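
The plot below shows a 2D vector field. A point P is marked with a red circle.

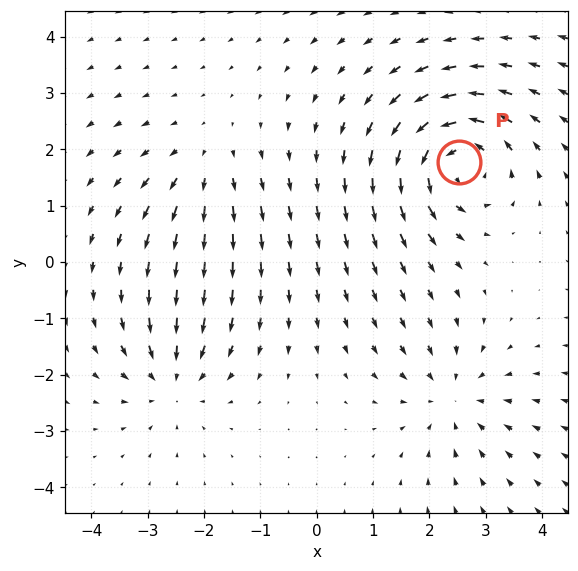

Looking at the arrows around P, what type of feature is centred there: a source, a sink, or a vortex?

At P (2.5, 1.8) the arrows circulate counterclockwise. Divergence ≈0, curl about +6 — near-zero divergence with nonzero curl is a vortex.

vortex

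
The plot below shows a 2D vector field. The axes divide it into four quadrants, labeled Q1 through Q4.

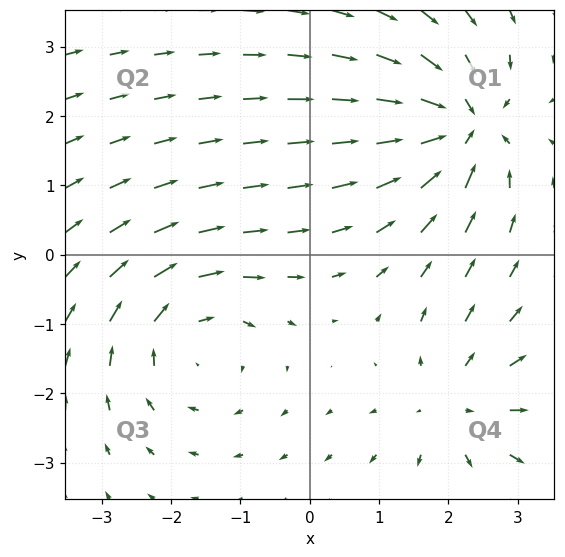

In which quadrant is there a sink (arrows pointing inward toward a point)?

The sink sits at approximately (2.2, 1.9), which lies in quadrant Q1. The divergence there is about -6, negative as expected for a sink.

Q1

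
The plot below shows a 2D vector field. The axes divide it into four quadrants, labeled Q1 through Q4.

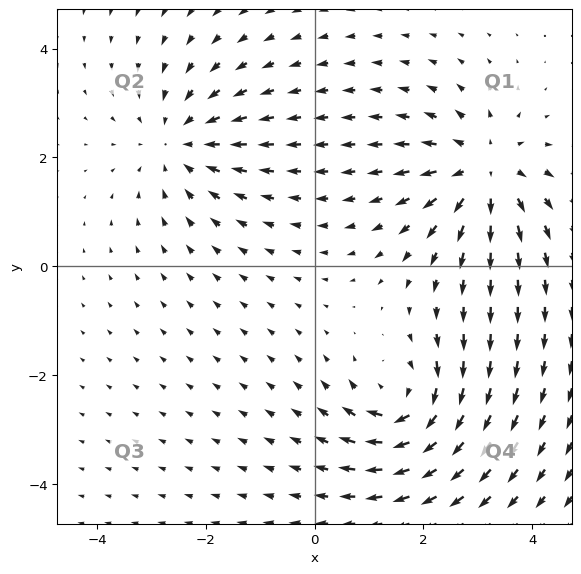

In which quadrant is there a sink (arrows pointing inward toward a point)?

The sink sits at approximately (-2.5, 2.3), which lies in quadrant Q2. The divergence there is about -3, negative as expected for a sink.

Q2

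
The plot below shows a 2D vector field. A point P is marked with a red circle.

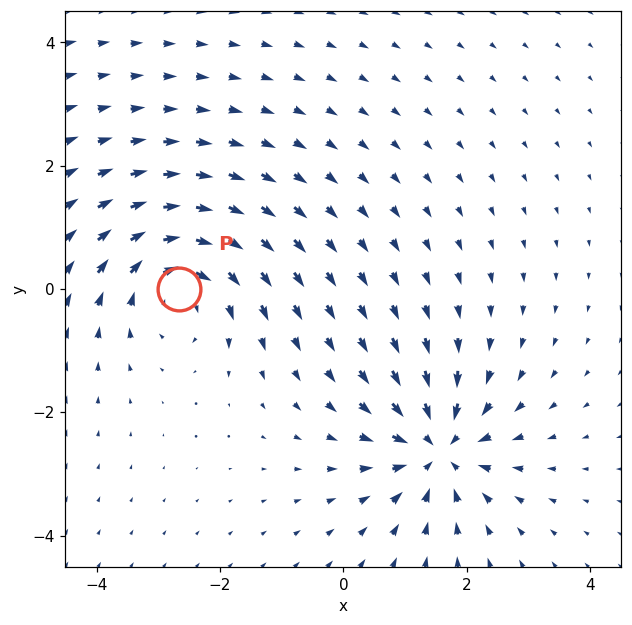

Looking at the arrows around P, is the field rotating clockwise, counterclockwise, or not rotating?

clockwise

Near P at (-2.7, 0.0) the arrows circulate clockwise. The curl (z-component) there is about -3; negative curl means clockwise rotation.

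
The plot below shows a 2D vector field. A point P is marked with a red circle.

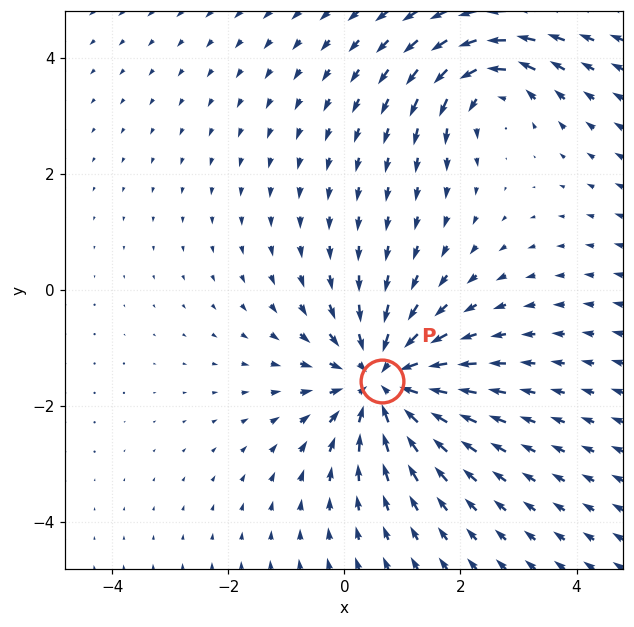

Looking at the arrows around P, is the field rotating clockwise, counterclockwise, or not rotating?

Near P at (0.7, -1.6) the arrows show no circulation. The curl there is ≈0.

not rotating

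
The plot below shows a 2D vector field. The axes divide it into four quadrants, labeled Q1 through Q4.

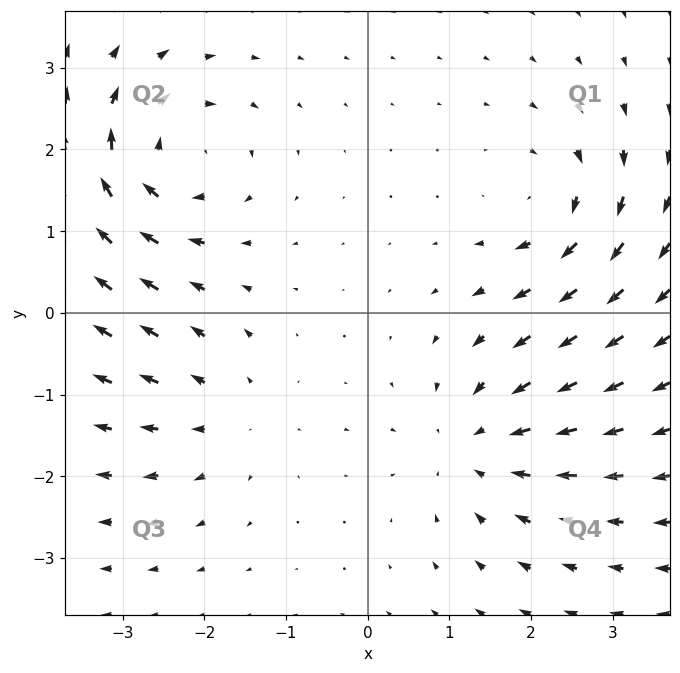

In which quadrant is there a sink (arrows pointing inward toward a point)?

The sink sits at approximately (1.4, -1.6), which lies in quadrant Q4. The divergence there is about -4, negative as expected for a sink.

Q4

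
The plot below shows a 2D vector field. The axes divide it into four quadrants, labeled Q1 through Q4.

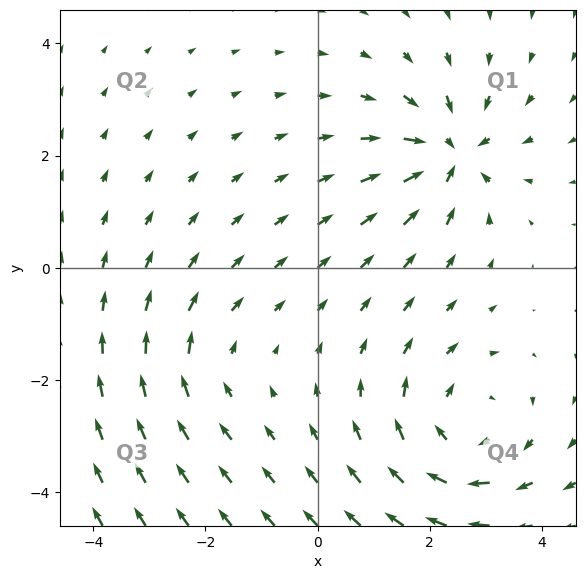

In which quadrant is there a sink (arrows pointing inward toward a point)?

The sink sits at approximately (2.4, 2.0), which lies in quadrant Q1. The divergence there is about -5, negative as expected for a sink.

Q1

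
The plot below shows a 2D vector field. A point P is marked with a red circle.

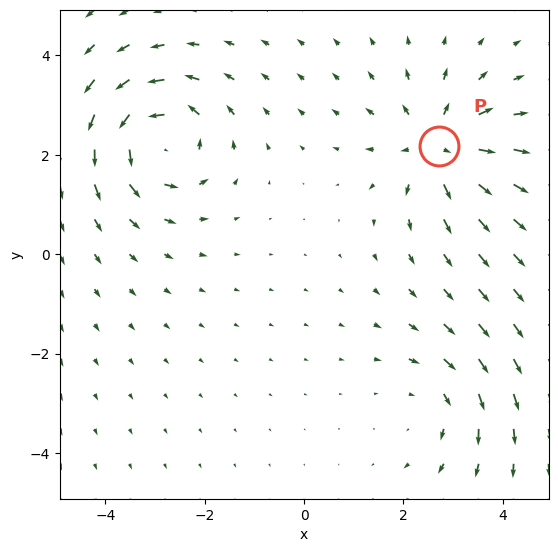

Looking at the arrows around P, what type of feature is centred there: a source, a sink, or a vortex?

At P (2.7, 2.2) the arrows spread outward. Divergence about +5, curl ≈0 — positive divergence with near-zero curl is a source.

source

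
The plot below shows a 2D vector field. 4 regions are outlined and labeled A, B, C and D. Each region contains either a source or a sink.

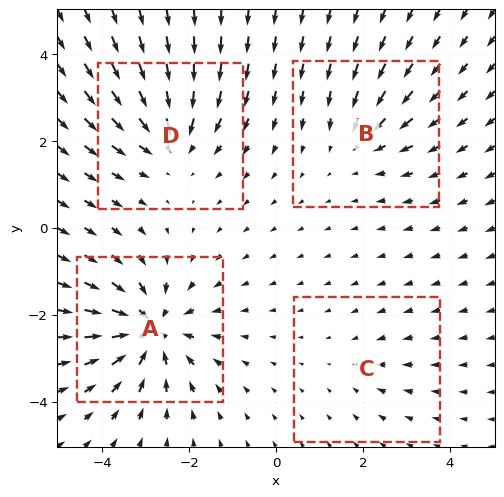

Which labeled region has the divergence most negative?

Divergence at each region's feature centre — A: about -7, B: about -3, C: about -2, D: about -5. Region A is most negative.

A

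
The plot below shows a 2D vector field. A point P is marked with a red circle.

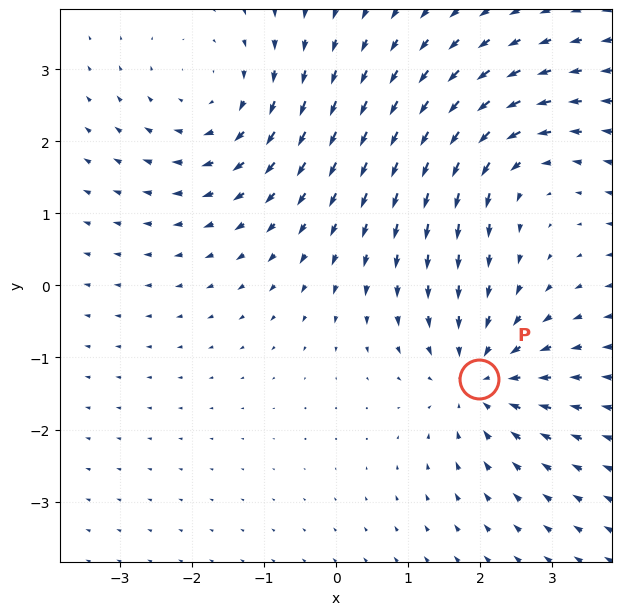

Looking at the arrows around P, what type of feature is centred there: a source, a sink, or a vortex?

sink

At P (2.0, -1.3) the arrows converge inward. Divergence about -4, curl ≈0 — negative divergence with near-zero curl is a sink.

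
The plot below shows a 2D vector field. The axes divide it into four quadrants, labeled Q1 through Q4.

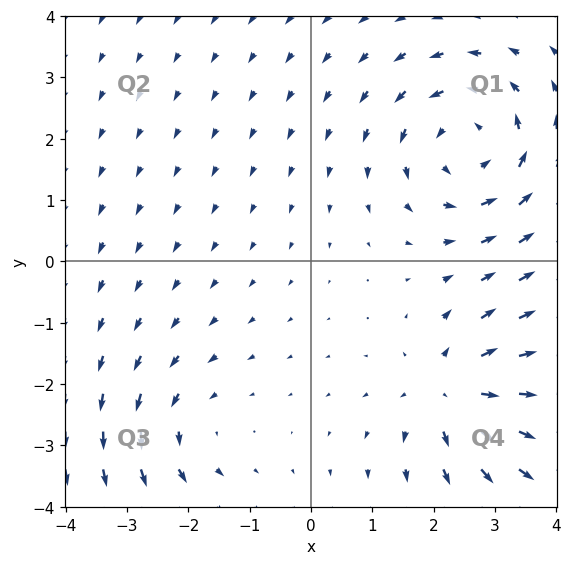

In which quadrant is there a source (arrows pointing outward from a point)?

The source sits at approximately (2.3, -2.1), which lies in quadrant Q4. The divergence there is about +4, positive as expected for a source.

Q4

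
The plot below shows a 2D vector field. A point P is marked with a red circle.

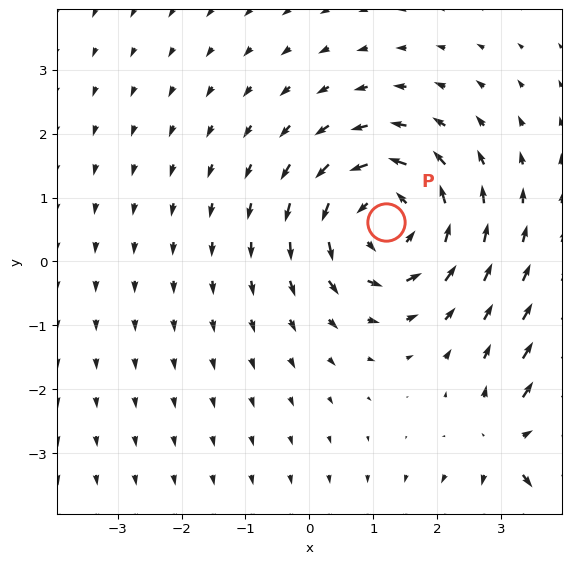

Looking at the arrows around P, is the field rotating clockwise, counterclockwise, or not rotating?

Near P at (1.2, 0.6) the arrows circulate counterclockwise. The curl (z-component) there is about +5; positive curl means counterclockwise rotation.

counterclockwise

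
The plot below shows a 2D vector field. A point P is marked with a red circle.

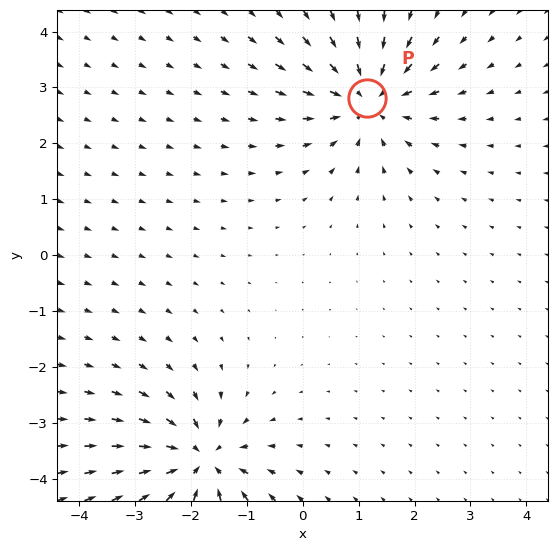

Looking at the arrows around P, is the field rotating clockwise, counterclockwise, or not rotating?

not rotating

Near P at (1.2, 2.8) the arrows show no circulation. The curl there is ≈0.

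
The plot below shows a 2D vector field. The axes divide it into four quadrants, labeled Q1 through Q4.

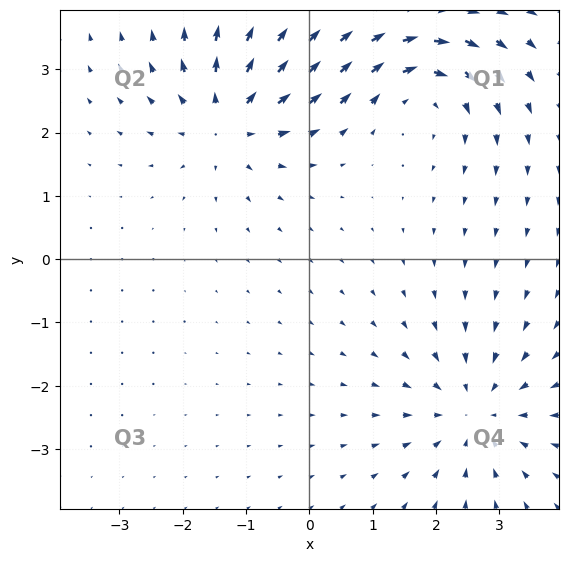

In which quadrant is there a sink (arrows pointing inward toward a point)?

Q4

The sink sits at approximately (2.6, -2.4), which lies in quadrant Q4. The divergence there is about -3, negative as expected for a sink.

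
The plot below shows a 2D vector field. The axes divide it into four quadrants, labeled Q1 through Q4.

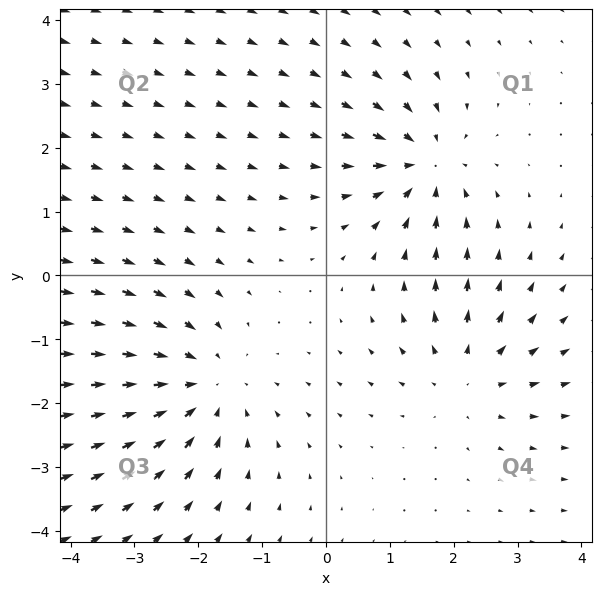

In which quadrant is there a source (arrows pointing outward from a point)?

Q4

The source sits at approximately (2.2, -1.6), which lies in quadrant Q4. The divergence there is about +3, positive as expected for a source.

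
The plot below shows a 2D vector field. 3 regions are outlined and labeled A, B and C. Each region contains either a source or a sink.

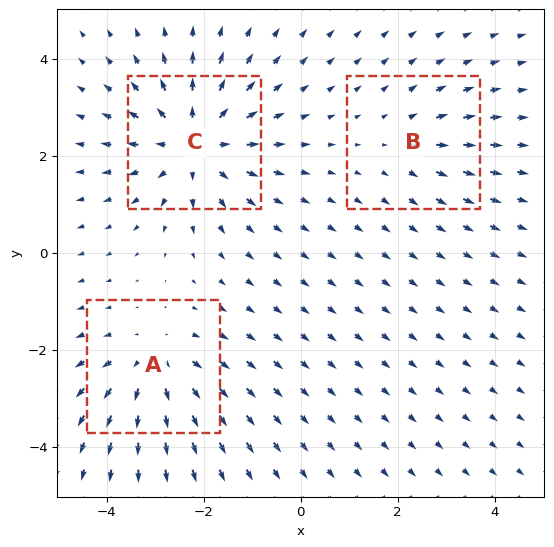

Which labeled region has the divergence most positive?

C

Divergence at each region's feature centre — A: about +3, B: about +2, C: about +4. Region C is most positive.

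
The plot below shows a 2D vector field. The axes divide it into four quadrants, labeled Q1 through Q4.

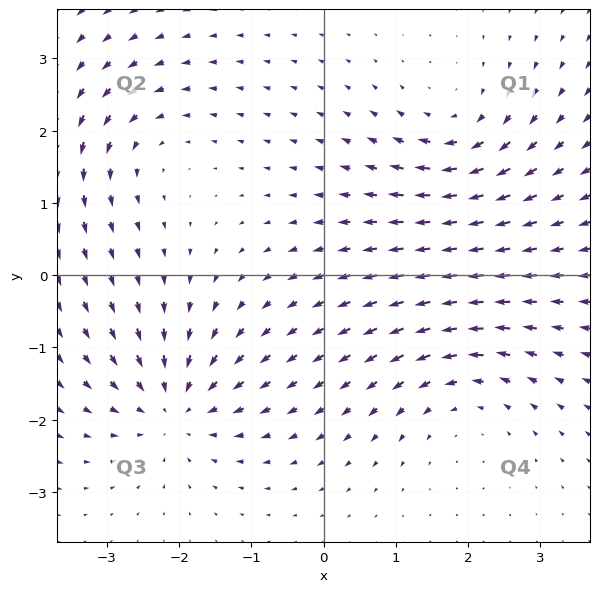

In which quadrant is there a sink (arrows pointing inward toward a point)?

The sink sits at approximately (-2.1, -1.8), which lies in quadrant Q3. The divergence there is about -6, negative as expected for a sink.

Q3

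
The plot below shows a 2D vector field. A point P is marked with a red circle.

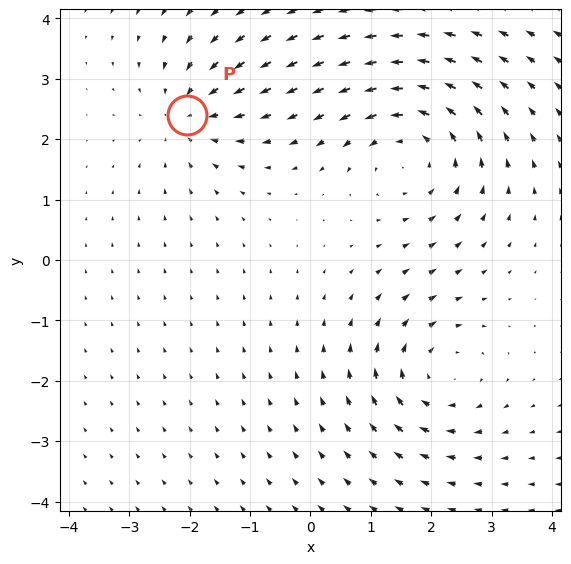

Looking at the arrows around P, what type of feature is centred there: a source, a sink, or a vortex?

sink

At P (-2.0, 2.4) the arrows converge inward. Divergence about -3, curl ≈0 — negative divergence with near-zero curl is a sink.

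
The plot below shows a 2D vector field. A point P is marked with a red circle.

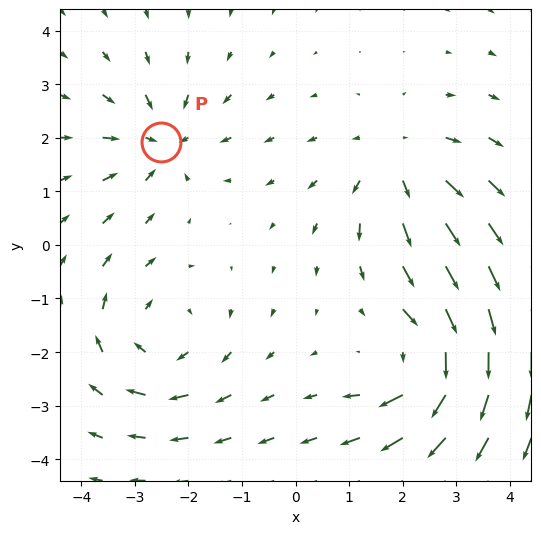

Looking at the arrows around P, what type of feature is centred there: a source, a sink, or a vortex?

At P (-2.5, 1.9) the arrows converge inward. Divergence about -5, curl ≈0 — negative divergence with near-zero curl is a sink.

sink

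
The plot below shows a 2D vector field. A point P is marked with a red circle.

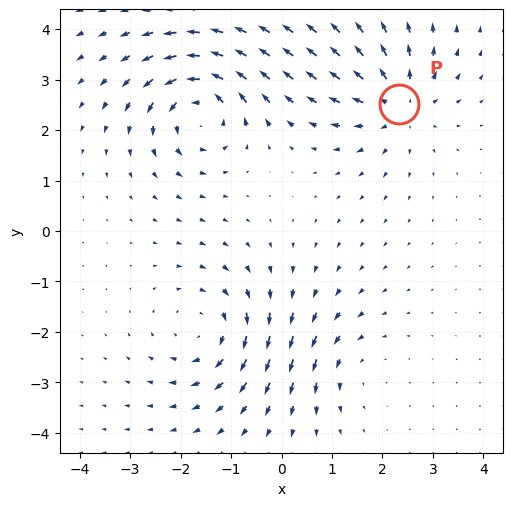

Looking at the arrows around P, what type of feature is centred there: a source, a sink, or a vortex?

At P (2.3, 2.5) the arrows spread outward. Divergence about +5, curl ≈0 — positive divergence with near-zero curl is a source.

source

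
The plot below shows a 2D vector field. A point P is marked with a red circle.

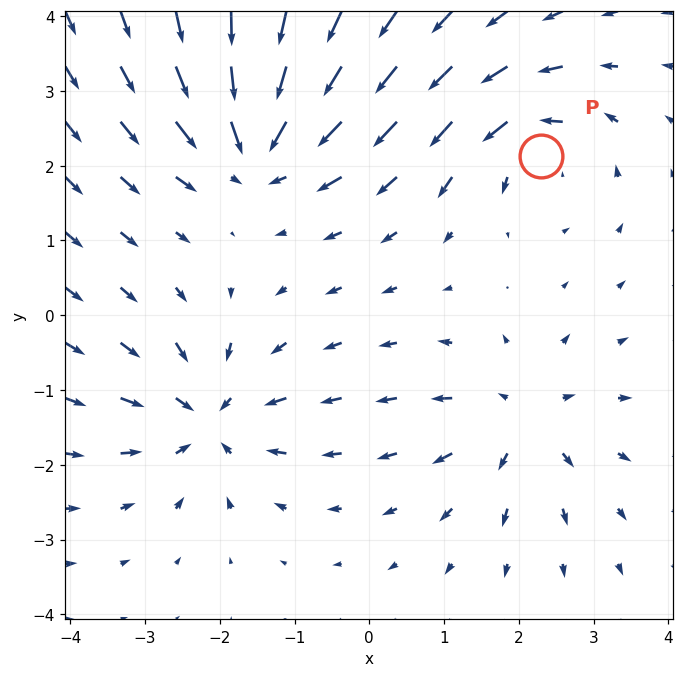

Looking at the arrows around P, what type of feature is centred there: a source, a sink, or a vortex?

vortex

At P (2.3, 2.1) the arrows circulate counterclockwise. Divergence ≈0, curl about +5 — near-zero divergence with nonzero curl is a vortex.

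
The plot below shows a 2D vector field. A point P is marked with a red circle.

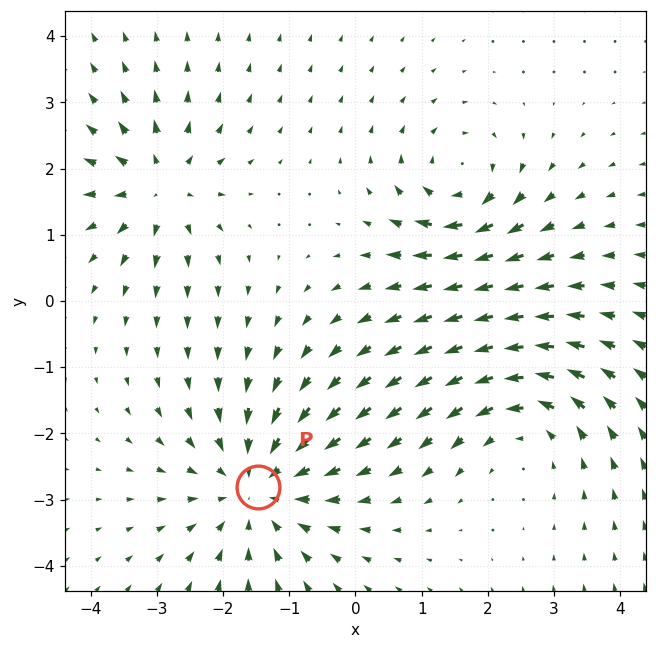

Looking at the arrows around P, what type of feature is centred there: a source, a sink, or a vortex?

sink

At P (-1.5, -2.8) the arrows converge inward. Divergence about -4, curl ≈0 — negative divergence with near-zero curl is a sink.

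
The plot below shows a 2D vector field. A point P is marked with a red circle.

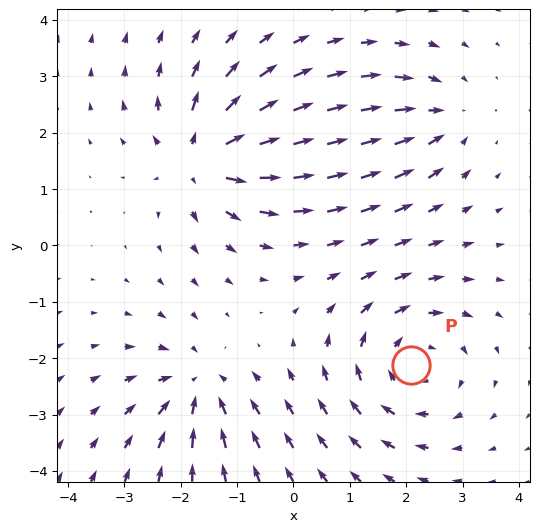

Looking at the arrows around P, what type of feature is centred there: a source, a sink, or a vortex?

vortex

At P (2.1, -2.1) the arrows circulate clockwise. Divergence ≈0, curl about -4 — near-zero divergence with nonzero curl is a vortex.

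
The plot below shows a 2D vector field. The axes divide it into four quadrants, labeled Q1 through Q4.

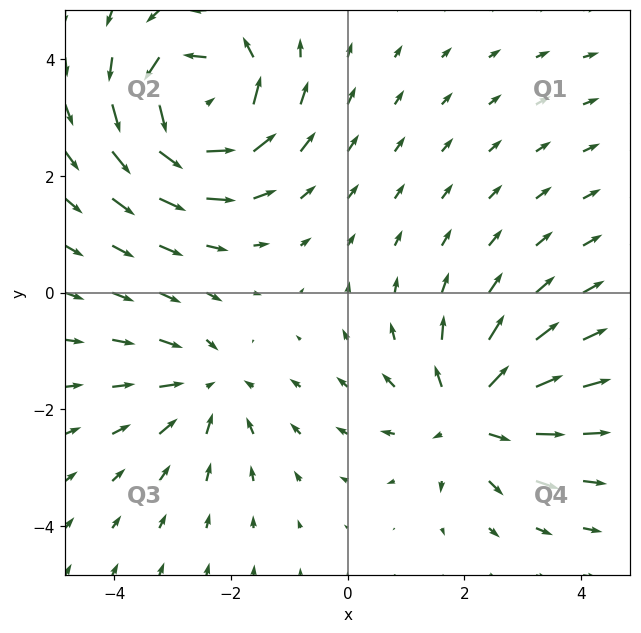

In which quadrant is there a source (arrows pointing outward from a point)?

The source sits at approximately (2.1, -2.1), which lies in quadrant Q4. The divergence there is about +4, positive as expected for a source.

Q4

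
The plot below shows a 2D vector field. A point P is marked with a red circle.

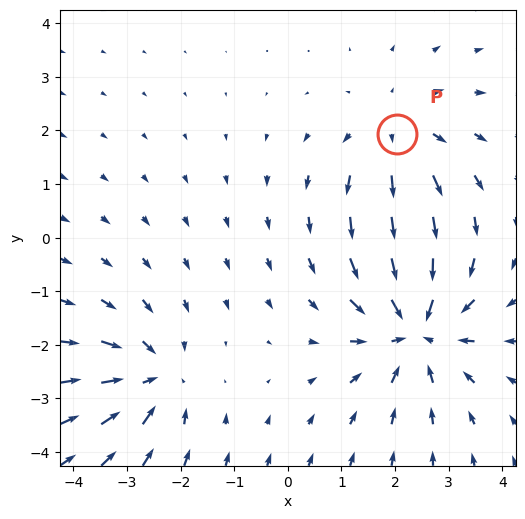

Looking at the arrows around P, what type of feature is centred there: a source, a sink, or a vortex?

At P (2.0, 1.9) the arrows spread outward. Divergence about +3, curl ≈0 — positive divergence with near-zero curl is a source.

source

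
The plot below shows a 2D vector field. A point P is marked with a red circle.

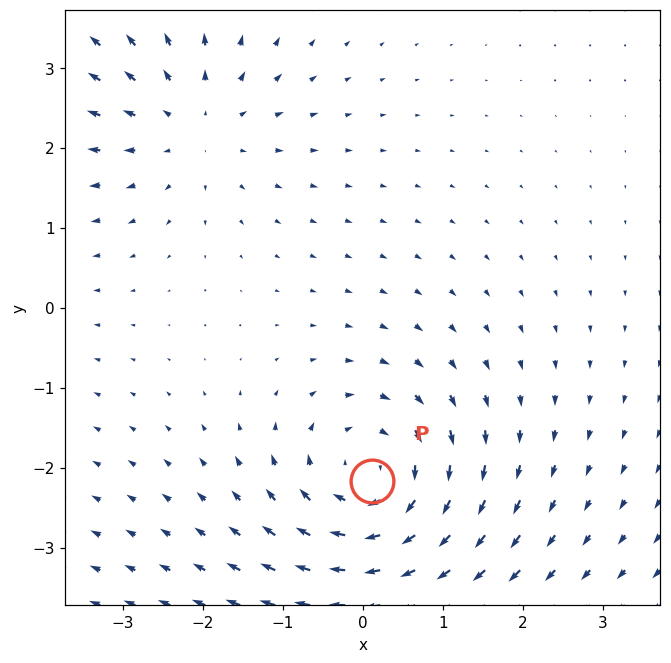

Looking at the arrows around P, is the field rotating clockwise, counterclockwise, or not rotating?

clockwise

Near P at (0.1, -2.2) the arrows circulate clockwise. The curl (z-component) there is about -5; negative curl means clockwise rotation.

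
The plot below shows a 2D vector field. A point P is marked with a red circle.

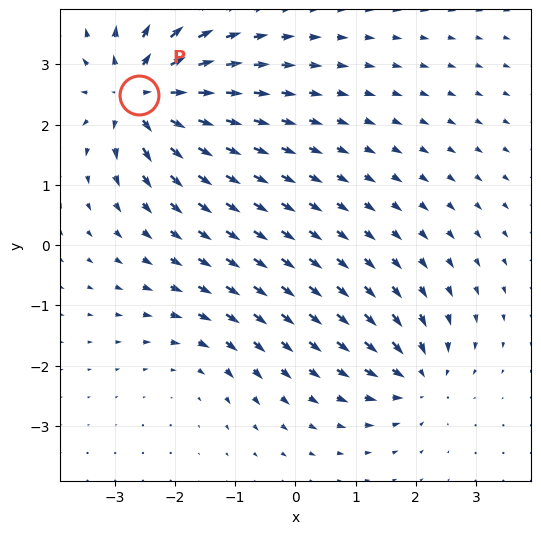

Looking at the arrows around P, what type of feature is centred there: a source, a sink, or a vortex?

At P (-2.6, 2.5) the arrows spread outward. Divergence about +7, curl ≈0 — positive divergence with near-zero curl is a source.

source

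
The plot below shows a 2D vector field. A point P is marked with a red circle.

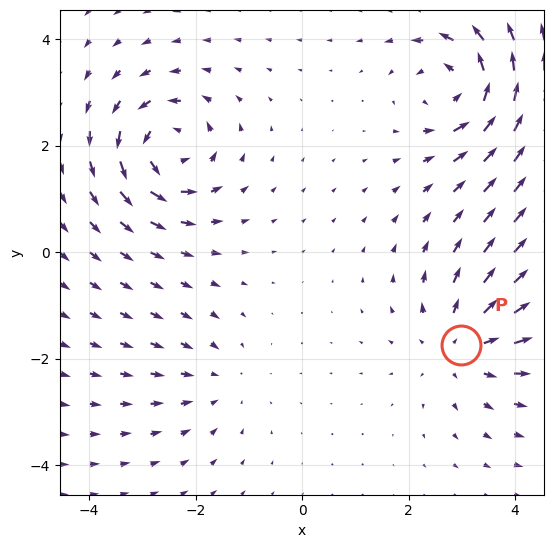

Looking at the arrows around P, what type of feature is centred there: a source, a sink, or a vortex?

At P (3.0, -1.7) the arrows spread outward. Divergence about +4, curl ≈0 — positive divergence with near-zero curl is a source.

source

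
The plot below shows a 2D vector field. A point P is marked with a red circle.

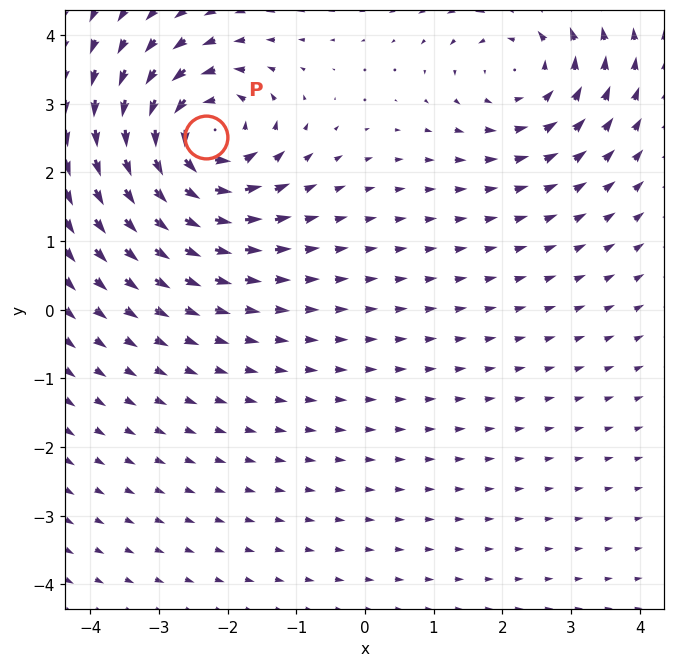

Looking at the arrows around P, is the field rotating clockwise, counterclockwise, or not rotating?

counterclockwise

Near P at (-2.3, 2.5) the arrows circulate counterclockwise. The curl (z-component) there is about +6; positive curl means counterclockwise rotation.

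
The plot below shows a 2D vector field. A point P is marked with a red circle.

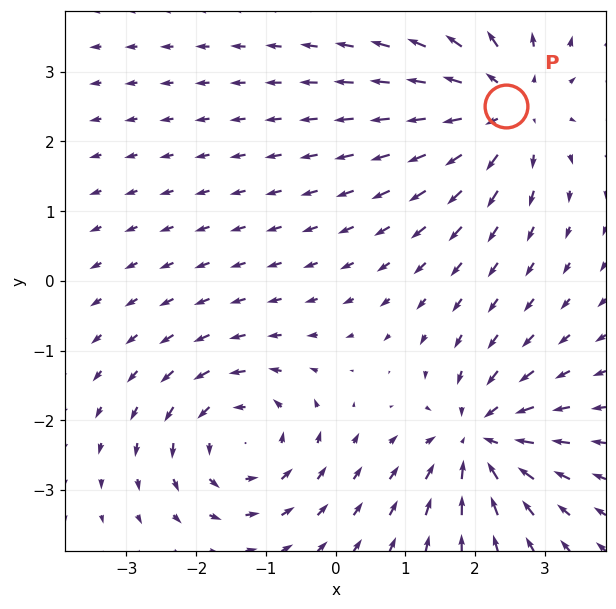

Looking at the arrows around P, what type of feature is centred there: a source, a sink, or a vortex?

At P (2.5, 2.5) the arrows spread outward. Divergence about +3, curl ≈0 — positive divergence with near-zero curl is a source.

source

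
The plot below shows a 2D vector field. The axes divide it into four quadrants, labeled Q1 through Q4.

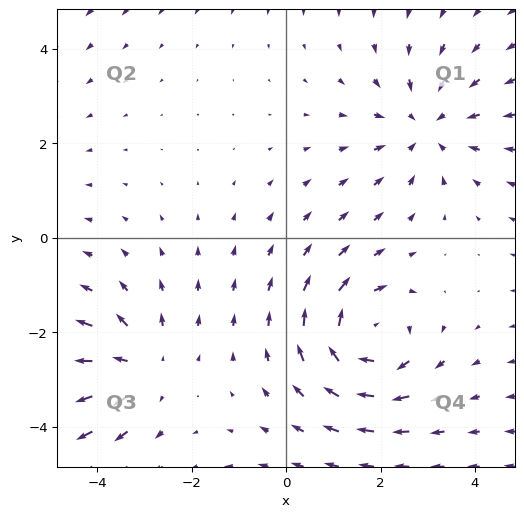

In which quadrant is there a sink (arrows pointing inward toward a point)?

Q1

The sink sits at approximately (3.0, 2.3), which lies in quadrant Q1. The divergence there is about -3, negative as expected for a sink.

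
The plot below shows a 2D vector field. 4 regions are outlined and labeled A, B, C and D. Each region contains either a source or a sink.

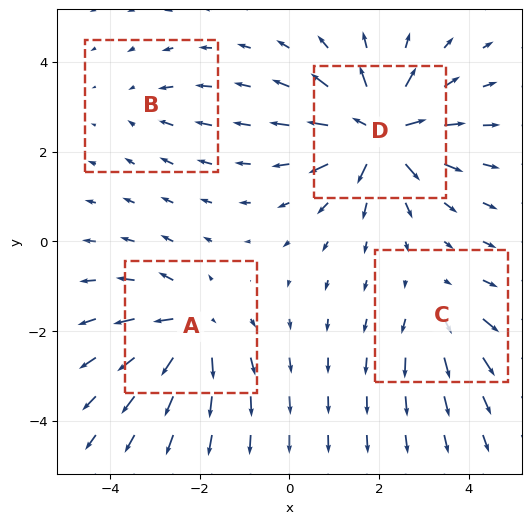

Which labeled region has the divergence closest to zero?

Divergence at each region's feature centre — A: about +6, B: about -3, C: about +4, D: about +9. Region B is closest to zero.

B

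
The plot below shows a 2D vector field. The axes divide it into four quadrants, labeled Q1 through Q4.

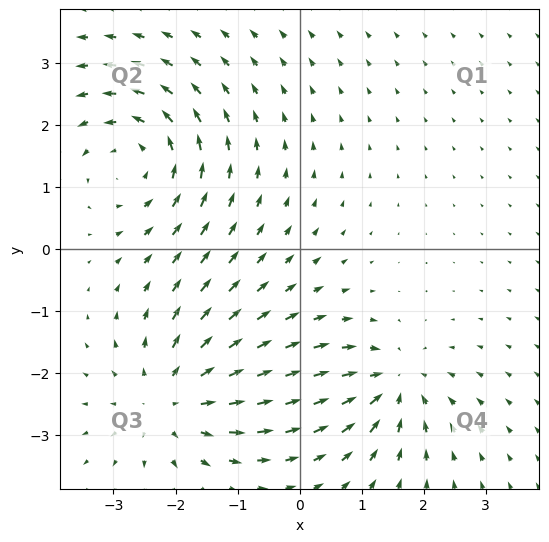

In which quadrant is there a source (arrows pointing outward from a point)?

The source sits at approximately (-2.1, -2.4), which lies in quadrant Q3. The divergence there is about +4, positive as expected for a source.

Q3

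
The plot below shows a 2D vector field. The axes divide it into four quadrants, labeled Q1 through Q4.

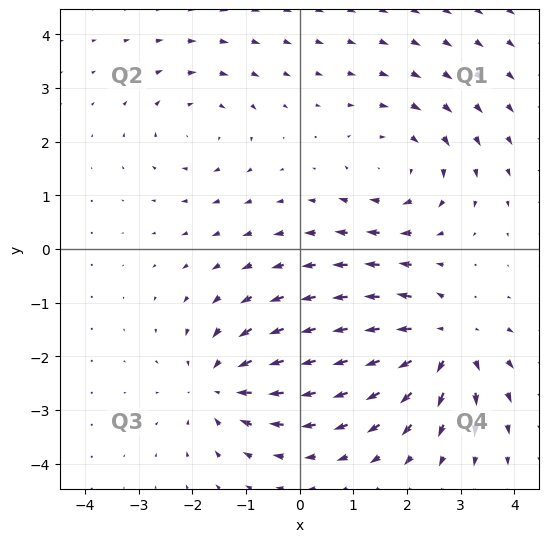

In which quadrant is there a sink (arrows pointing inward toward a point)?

Q3

The sink sits at approximately (-1.4, -2.5), which lies in quadrant Q3. The divergence there is about -4, negative as expected for a sink.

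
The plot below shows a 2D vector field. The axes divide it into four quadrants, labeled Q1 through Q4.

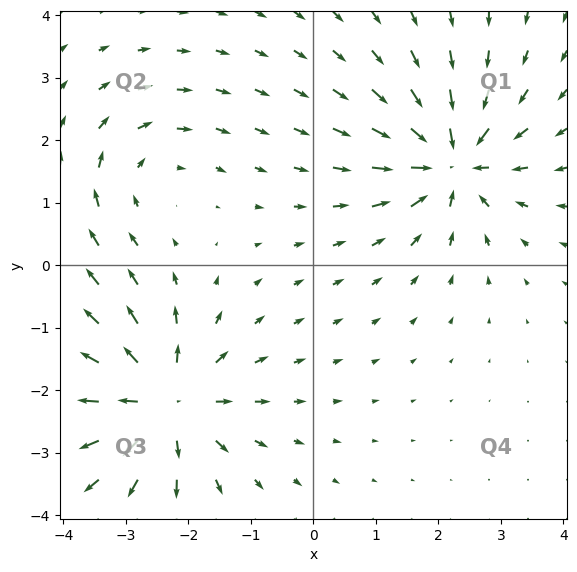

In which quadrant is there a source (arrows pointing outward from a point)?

Q3

The source sits at approximately (-2.4, -2.2), which lies in quadrant Q3. The divergence there is about +6, positive as expected for a source.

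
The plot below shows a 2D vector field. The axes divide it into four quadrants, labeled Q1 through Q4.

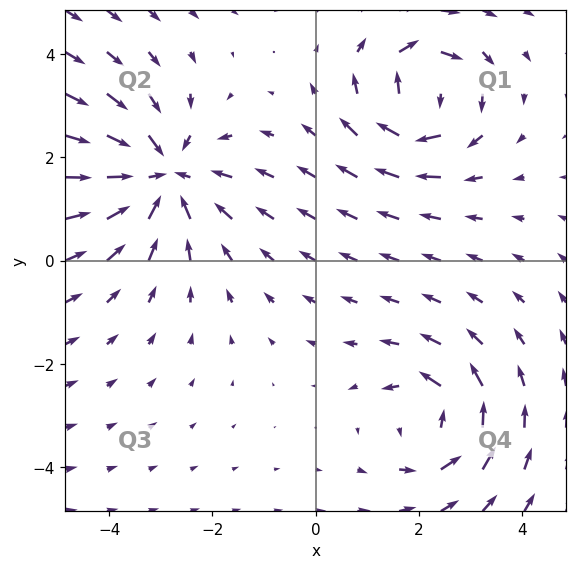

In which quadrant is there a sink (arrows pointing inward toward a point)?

Q2

The sink sits at approximately (-3.0, 1.6), which lies in quadrant Q2. The divergence there is about -4, negative as expected for a sink.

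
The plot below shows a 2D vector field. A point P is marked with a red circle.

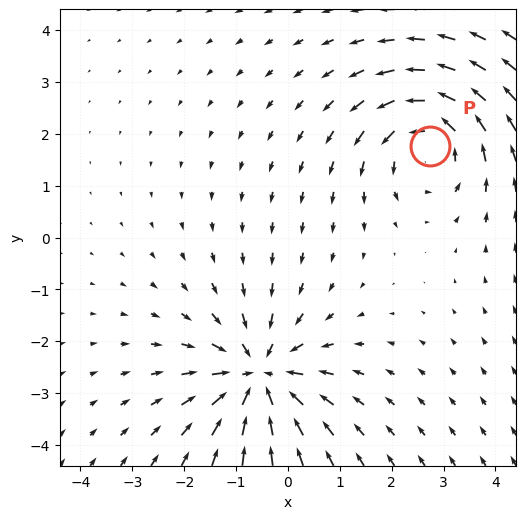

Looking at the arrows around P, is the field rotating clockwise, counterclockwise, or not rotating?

Near P at (2.7, 1.8) the arrows circulate counterclockwise. The curl (z-component) there is about +4; positive curl means counterclockwise rotation.

counterclockwise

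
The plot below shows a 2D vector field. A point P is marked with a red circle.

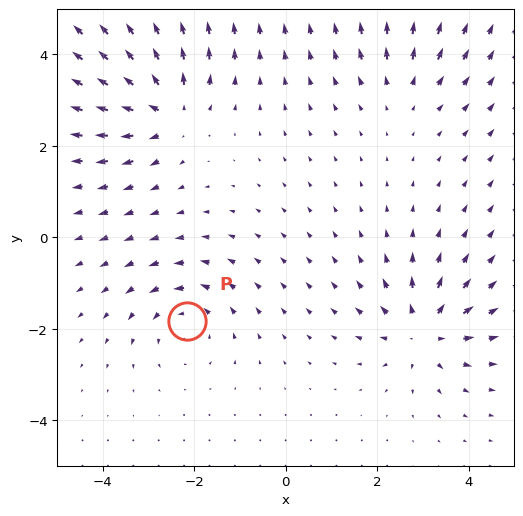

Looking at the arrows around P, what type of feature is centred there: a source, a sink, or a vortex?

At P (-2.2, -1.8) the arrows circulate counterclockwise. Divergence ≈0, curl about +4 — near-zero divergence with nonzero curl is a vortex.

vortex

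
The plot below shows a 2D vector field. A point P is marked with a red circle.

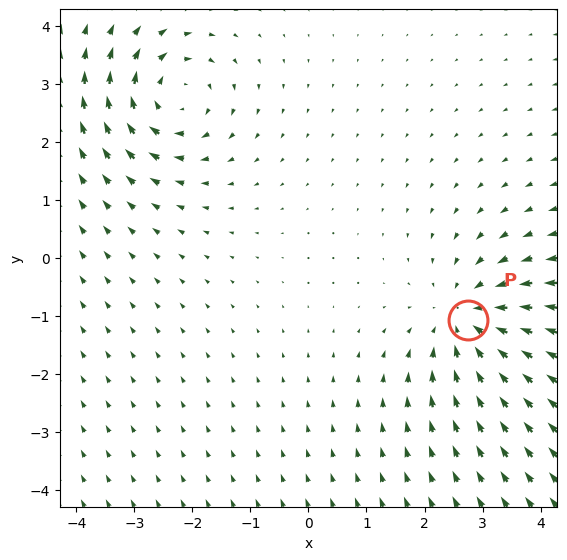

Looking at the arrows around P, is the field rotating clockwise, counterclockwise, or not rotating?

not rotating

Near P at (2.8, -1.1) the arrows show no circulation. The curl there is ≈0.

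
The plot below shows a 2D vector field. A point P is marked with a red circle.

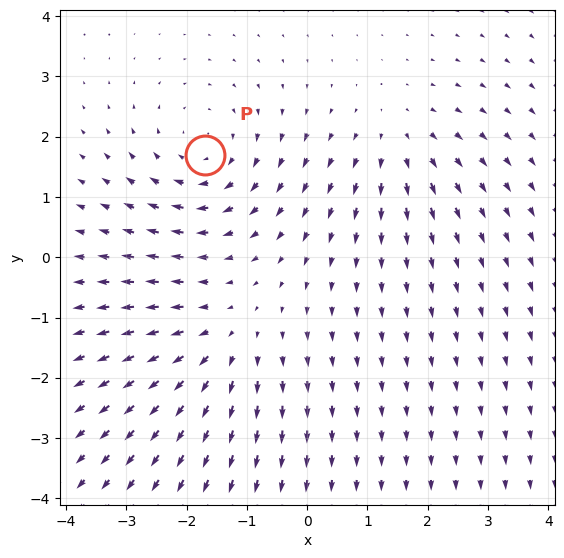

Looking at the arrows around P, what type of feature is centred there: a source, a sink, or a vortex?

vortex

At P (-1.7, 1.7) the arrows circulate clockwise. Divergence ≈0, curl about -3 — near-zero divergence with nonzero curl is a vortex.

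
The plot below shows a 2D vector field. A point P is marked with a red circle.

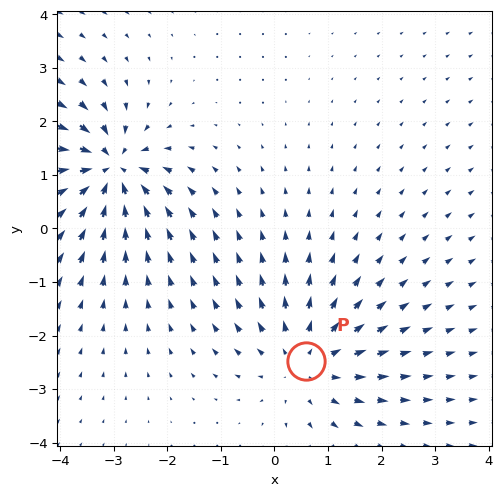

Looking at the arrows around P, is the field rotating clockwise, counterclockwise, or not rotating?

Near P at (0.6, -2.5) the arrows show no circulation. The curl there is ≈0.

not rotating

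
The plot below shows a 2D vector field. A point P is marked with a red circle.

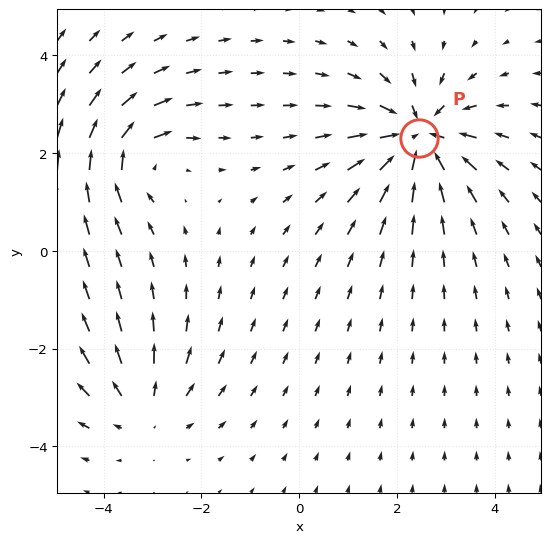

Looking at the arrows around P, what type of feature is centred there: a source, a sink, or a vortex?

At P (2.4, 2.3) the arrows converge inward. Divergence about -5, curl ≈0 — negative divergence with near-zero curl is a sink.

sink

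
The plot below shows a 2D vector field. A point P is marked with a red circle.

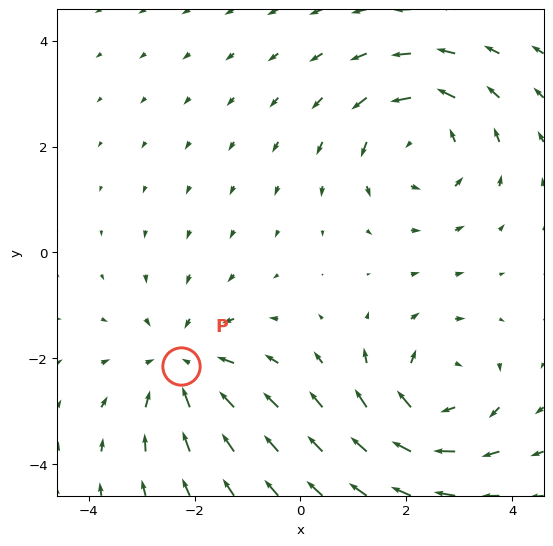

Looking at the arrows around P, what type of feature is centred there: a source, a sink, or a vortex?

sink

At P (-2.3, -2.1) the arrows converge inward. Divergence about -4, curl ≈0 — negative divergence with near-zero curl is a sink.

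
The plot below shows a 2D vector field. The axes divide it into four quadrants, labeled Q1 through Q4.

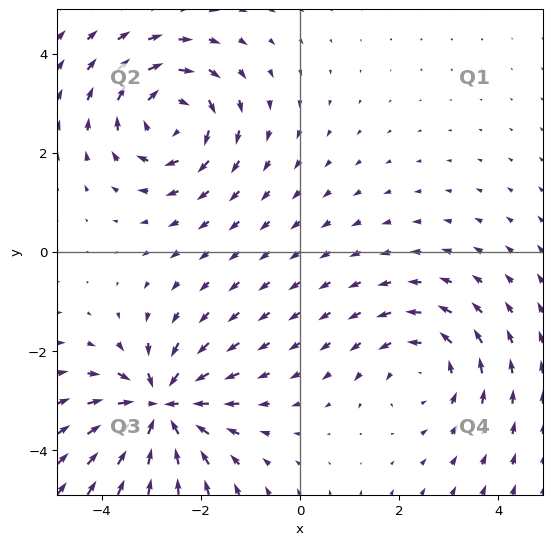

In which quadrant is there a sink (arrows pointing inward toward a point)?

The sink sits at approximately (-2.8, -3.2), which lies in quadrant Q3. The divergence there is about -6, negative as expected for a sink.

Q3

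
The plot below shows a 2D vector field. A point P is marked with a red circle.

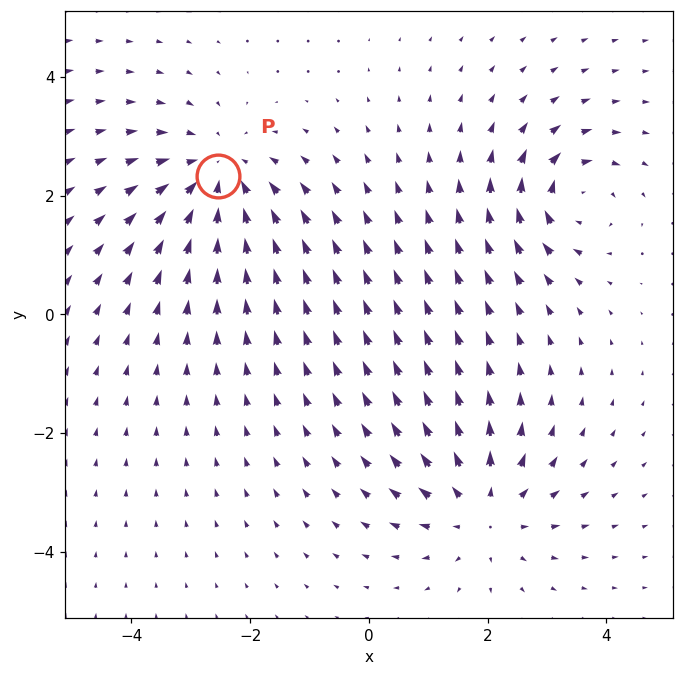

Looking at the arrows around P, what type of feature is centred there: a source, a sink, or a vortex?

At P (-2.5, 2.3) the arrows converge inward. Divergence about -4, curl ≈0 — negative divergence with near-zero curl is a sink.

sink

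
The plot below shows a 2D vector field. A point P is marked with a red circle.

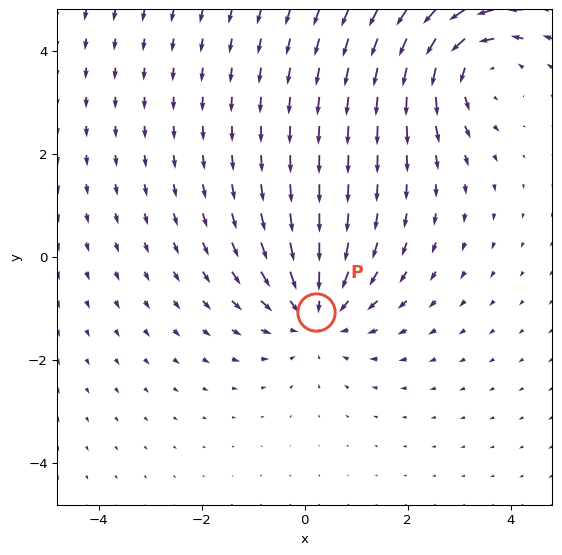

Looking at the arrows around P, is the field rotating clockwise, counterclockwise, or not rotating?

not rotating

Near P at (0.2, -1.1) the arrows show no circulation. The curl there is ≈0.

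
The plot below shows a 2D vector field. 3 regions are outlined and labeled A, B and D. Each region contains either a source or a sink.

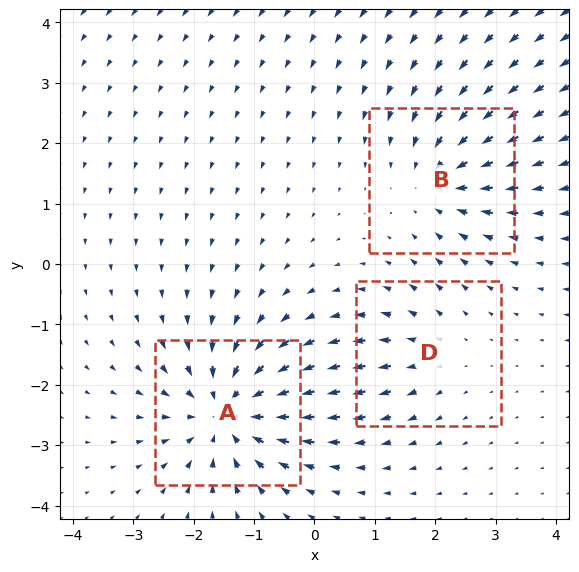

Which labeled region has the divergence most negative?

A

Divergence at each region's feature centre — A: about -5, B: about -3, D: about +2. Region A is most negative.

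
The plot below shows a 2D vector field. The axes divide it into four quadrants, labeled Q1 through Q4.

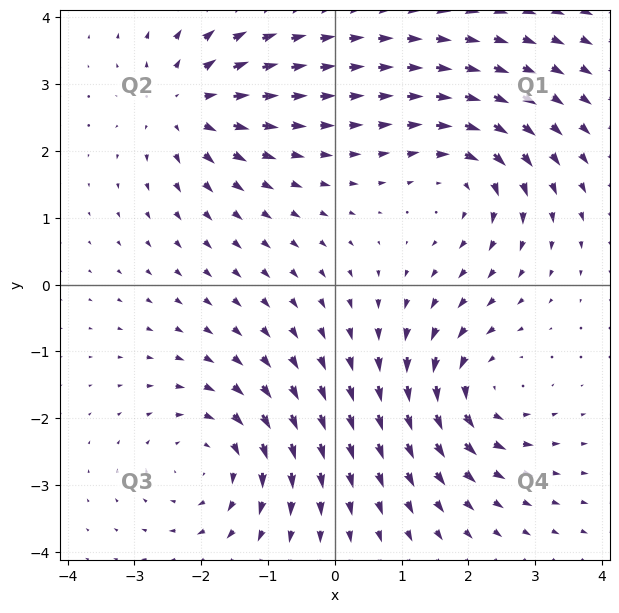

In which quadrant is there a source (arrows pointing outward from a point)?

Q2

The source sits at approximately (-2.2, 2.7), which lies in quadrant Q2. The divergence there is about +6, positive as expected for a source.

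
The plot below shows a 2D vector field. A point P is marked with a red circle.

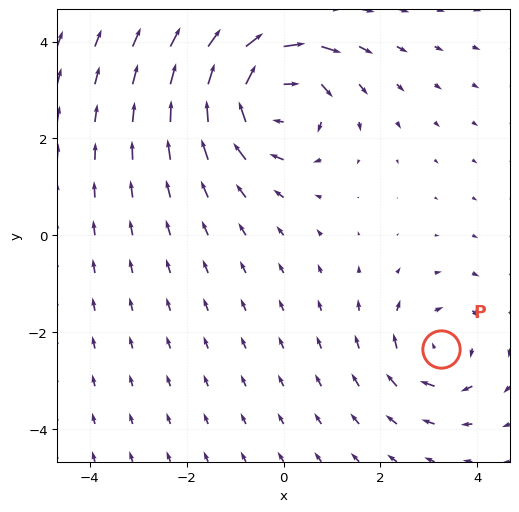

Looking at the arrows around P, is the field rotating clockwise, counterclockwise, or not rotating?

clockwise

Near P at (3.3, -2.3) the arrows circulate clockwise. The curl (z-component) there is about -3; negative curl means clockwise rotation.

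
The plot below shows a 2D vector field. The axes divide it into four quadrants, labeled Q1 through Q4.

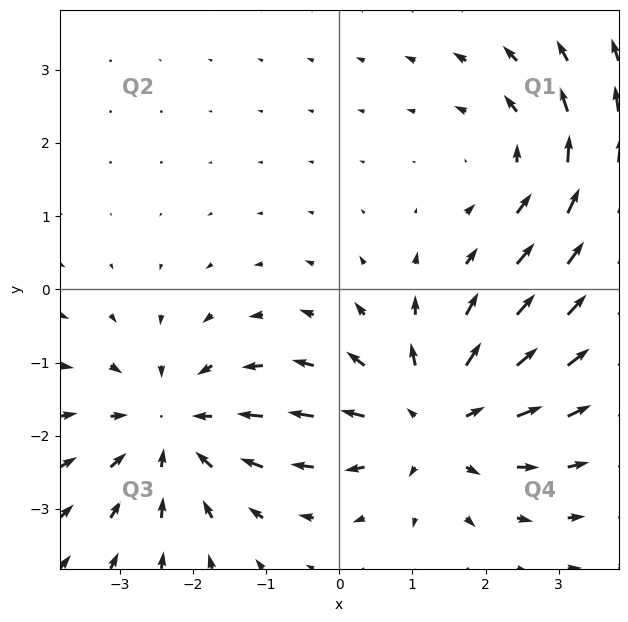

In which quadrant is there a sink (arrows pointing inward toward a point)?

The sink sits at approximately (-2.3, -1.9), which lies in quadrant Q3. The divergence there is about -3, negative as expected for a sink.

Q3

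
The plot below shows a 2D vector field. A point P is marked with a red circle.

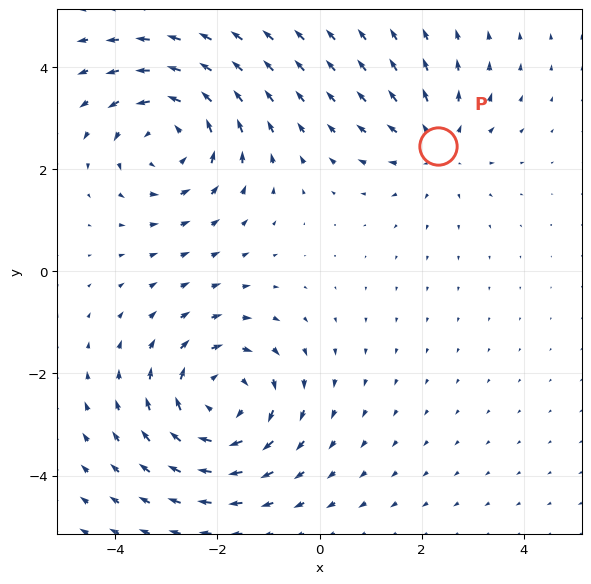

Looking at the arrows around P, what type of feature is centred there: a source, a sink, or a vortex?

source

At P (2.3, 2.5) the arrows spread outward. Divergence about +3, curl ≈0 — positive divergence with near-zero curl is a source.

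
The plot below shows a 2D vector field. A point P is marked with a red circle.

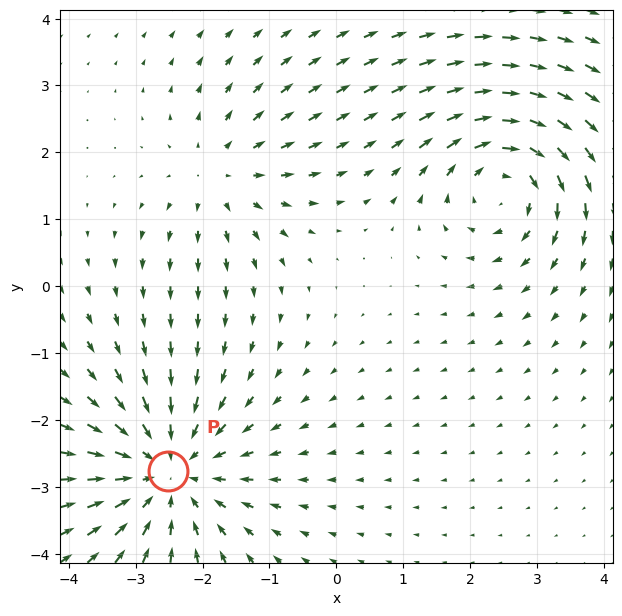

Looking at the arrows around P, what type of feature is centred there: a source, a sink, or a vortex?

sink

At P (-2.5, -2.8) the arrows converge inward. Divergence about -4, curl ≈0 — negative divergence with near-zero curl is a sink.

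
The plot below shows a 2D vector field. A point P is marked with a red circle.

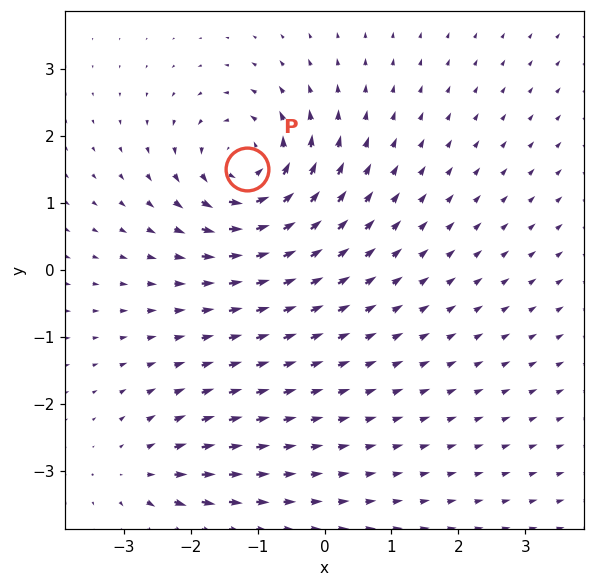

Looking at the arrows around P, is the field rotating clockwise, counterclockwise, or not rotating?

Near P at (-1.2, 1.5) the arrows circulate counterclockwise. The curl (z-component) there is about +6; positive curl means counterclockwise rotation.

counterclockwise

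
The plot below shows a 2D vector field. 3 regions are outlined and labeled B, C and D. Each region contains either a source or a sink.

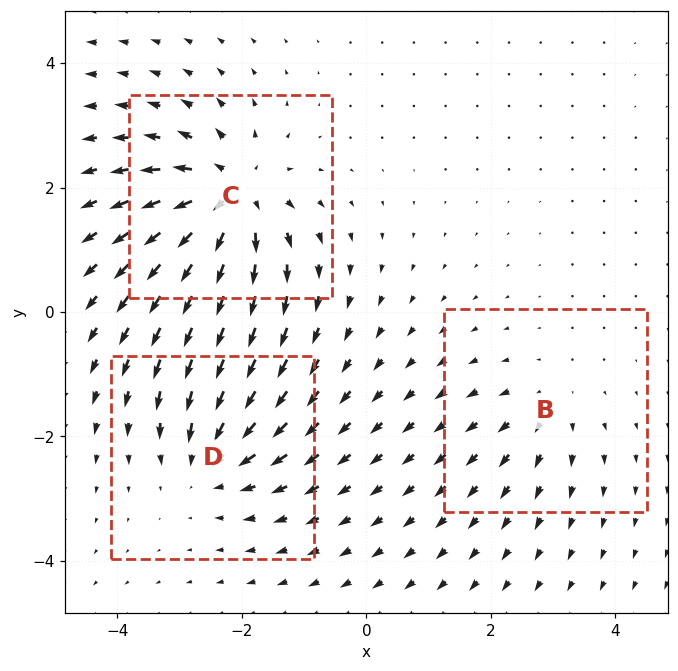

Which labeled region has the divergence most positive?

C

Divergence at each region's feature centre — B: about +2, C: about +5, D: about -3. Region C is most positive.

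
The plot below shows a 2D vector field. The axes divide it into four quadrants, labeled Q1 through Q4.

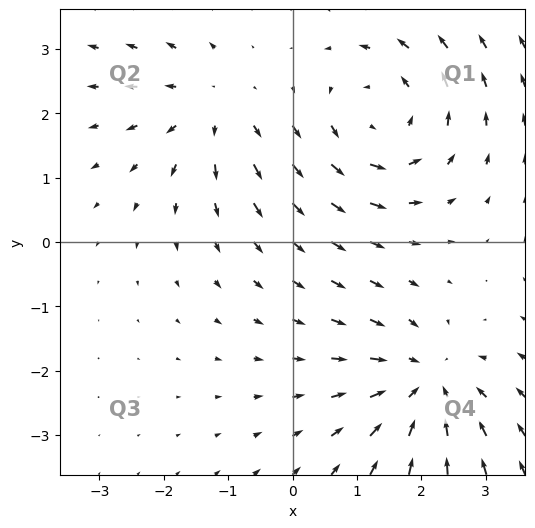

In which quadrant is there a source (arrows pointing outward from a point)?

Q2

The source sits at approximately (-1.2, 2.1), which lies in quadrant Q2. The divergence there is about +3, positive as expected for a source.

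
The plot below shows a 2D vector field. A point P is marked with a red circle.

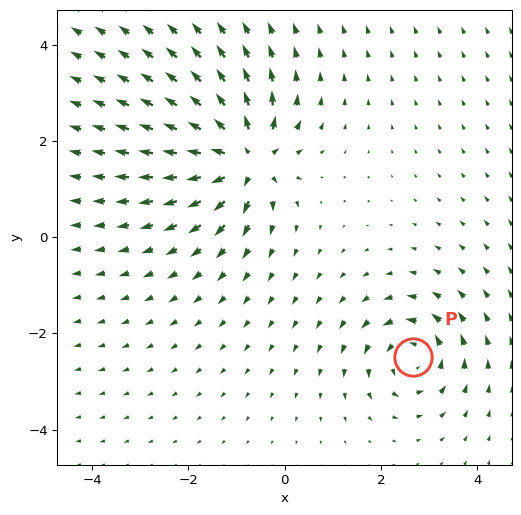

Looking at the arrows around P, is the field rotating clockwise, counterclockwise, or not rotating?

Near P at (2.7, -2.5) the arrows circulate counterclockwise. The curl (z-component) there is about +4; positive curl means counterclockwise rotation.

counterclockwise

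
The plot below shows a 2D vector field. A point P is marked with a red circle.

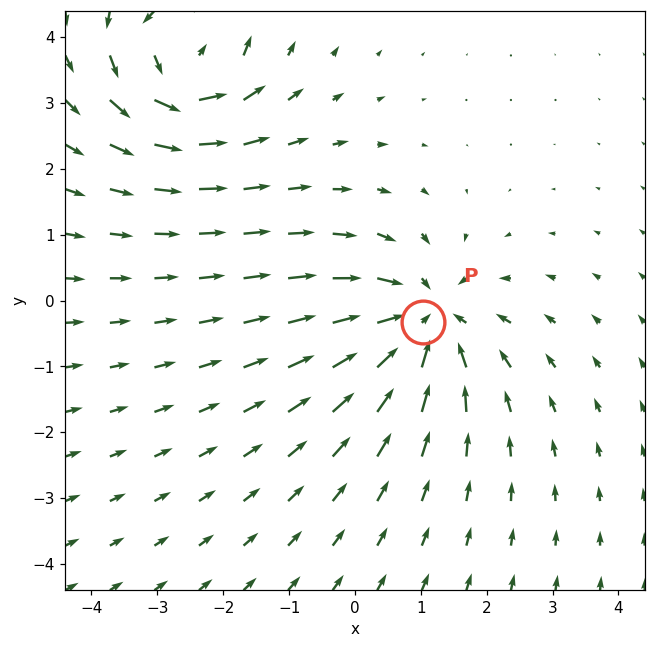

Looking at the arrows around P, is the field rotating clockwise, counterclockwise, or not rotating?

not rotating

Near P at (1.0, -0.3) the arrows show no circulation. The curl there is ≈0.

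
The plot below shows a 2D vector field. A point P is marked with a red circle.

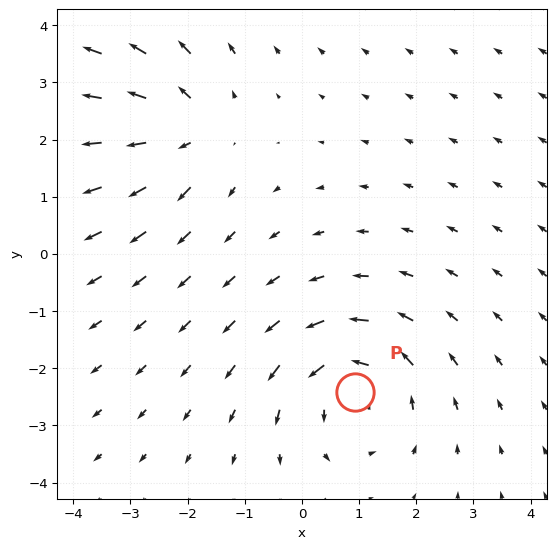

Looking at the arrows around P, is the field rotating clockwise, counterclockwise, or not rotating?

counterclockwise

Near P at (0.9, -2.4) the arrows circulate counterclockwise. The curl (z-component) there is about +4; positive curl means counterclockwise rotation.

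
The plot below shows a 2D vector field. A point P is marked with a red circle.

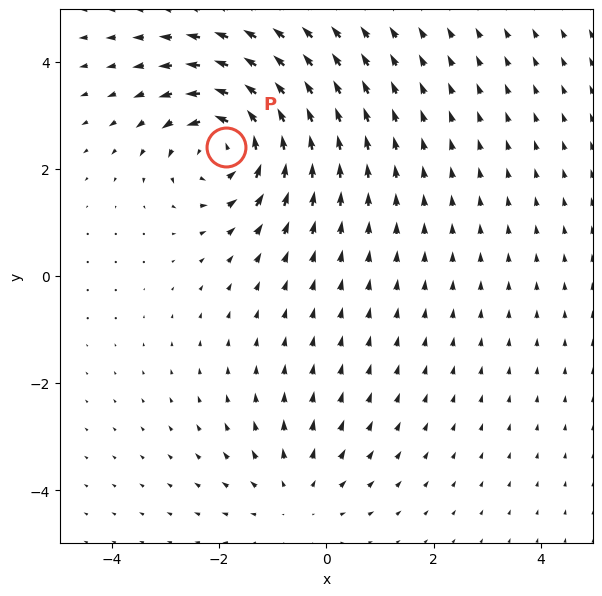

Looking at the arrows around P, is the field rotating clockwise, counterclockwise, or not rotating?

counterclockwise

Near P at (-1.9, 2.4) the arrows circulate counterclockwise. The curl (z-component) there is about +5; positive curl means counterclockwise rotation.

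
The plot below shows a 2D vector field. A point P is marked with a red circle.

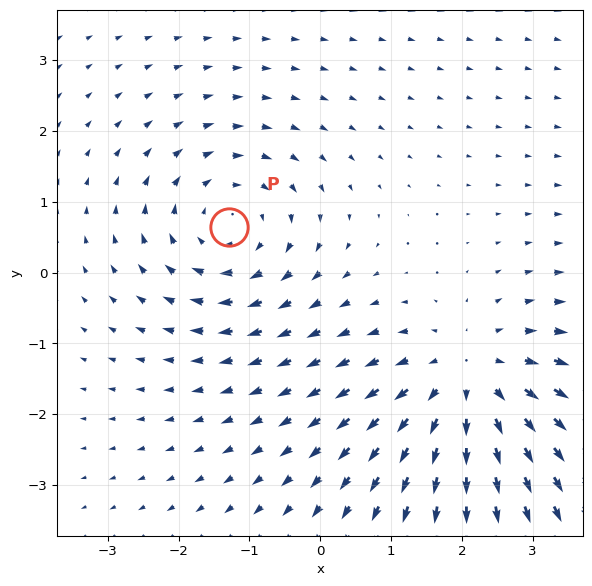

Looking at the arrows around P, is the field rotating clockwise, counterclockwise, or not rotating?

Near P at (-1.3, 0.6) the arrows circulate clockwise. The curl (z-component) there is about -4; negative curl means clockwise rotation.

clockwise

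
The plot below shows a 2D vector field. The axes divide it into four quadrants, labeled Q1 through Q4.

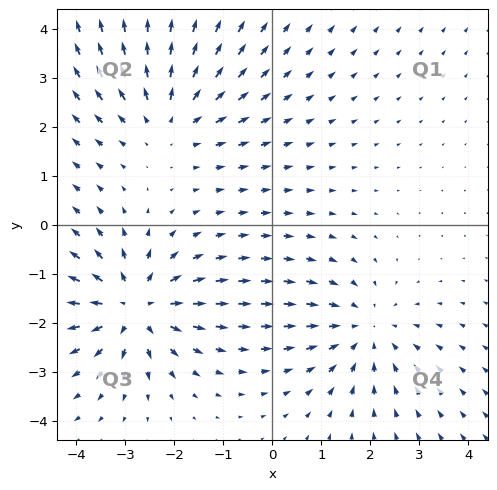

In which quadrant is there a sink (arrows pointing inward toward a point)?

Q4

The sink sits at approximately (1.9, -2.2), which lies in quadrant Q4. The divergence there is about -3, negative as expected for a sink.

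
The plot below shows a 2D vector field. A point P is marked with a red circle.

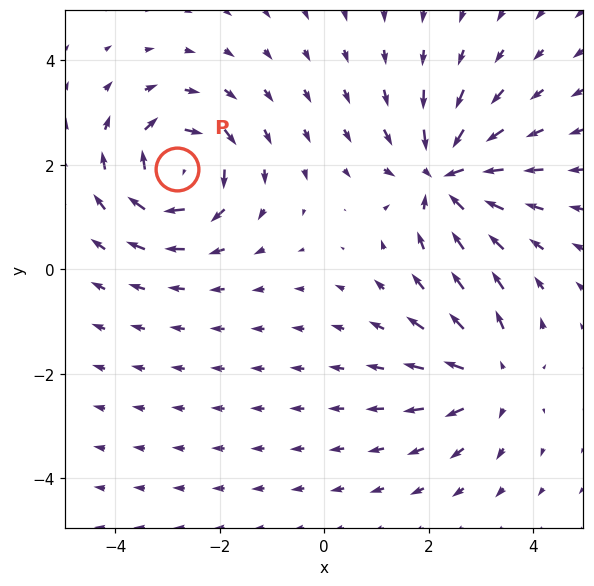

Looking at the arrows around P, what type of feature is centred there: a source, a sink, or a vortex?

vortex

At P (-2.8, 1.9) the arrows circulate clockwise. Divergence ≈0, curl about -5 — near-zero divergence with nonzero curl is a vortex.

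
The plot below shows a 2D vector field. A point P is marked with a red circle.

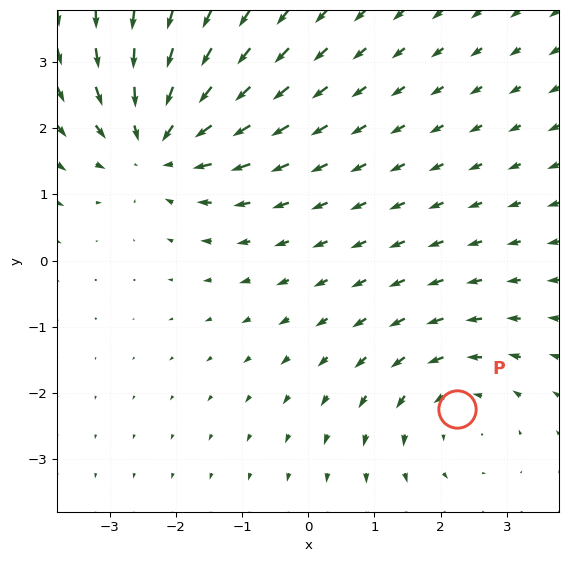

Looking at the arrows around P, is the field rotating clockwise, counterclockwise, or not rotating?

counterclockwise

Near P at (2.2, -2.2) the arrows circulate counterclockwise. The curl (z-component) there is about +2; positive curl means counterclockwise rotation.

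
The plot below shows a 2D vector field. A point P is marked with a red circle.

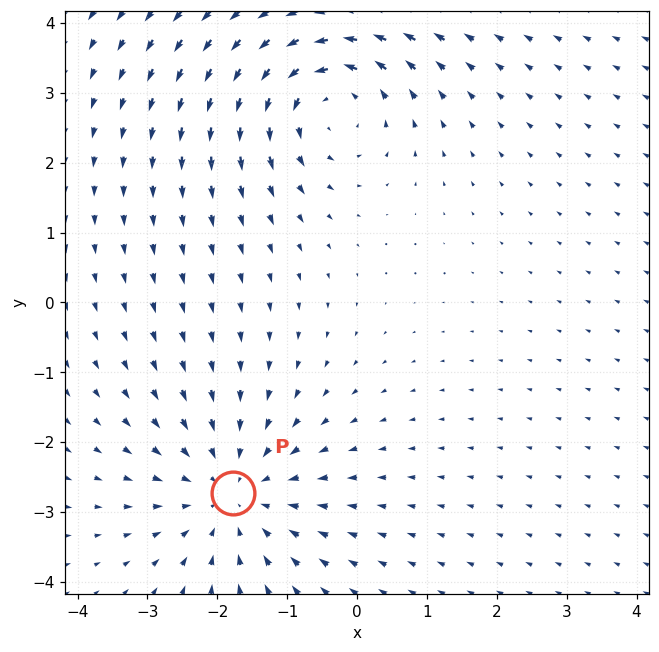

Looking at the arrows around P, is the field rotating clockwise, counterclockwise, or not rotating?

Near P at (-1.8, -2.7) the arrows show no circulation. The curl there is ≈0.

not rotating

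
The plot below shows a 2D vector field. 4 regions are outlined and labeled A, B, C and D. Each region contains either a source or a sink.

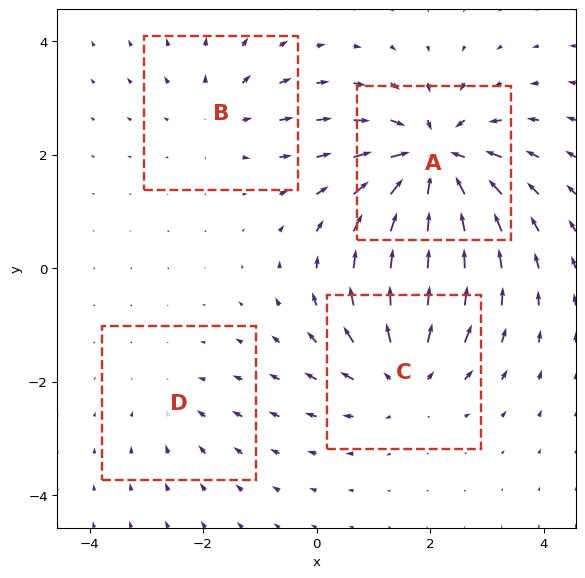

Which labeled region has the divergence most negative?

Divergence at each region's feature centre — A: about -7, B: about +3, C: about +5, D: about -2. Region A is most negative.

A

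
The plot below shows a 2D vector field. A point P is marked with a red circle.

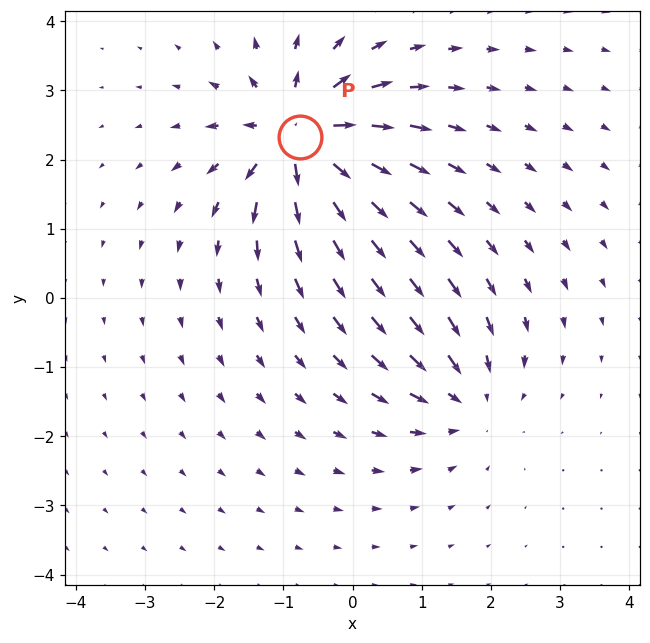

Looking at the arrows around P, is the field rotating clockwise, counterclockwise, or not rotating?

Near P at (-0.8, 2.3) the arrows show no circulation. The curl there is ≈0.

not rotating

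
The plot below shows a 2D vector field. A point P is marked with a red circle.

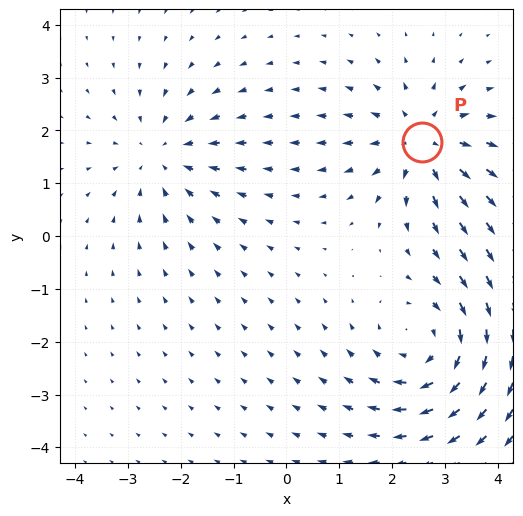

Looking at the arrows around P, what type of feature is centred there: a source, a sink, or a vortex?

source

At P (2.6, 1.8) the arrows spread outward. Divergence about +4, curl ≈0 — positive divergence with near-zero curl is a source.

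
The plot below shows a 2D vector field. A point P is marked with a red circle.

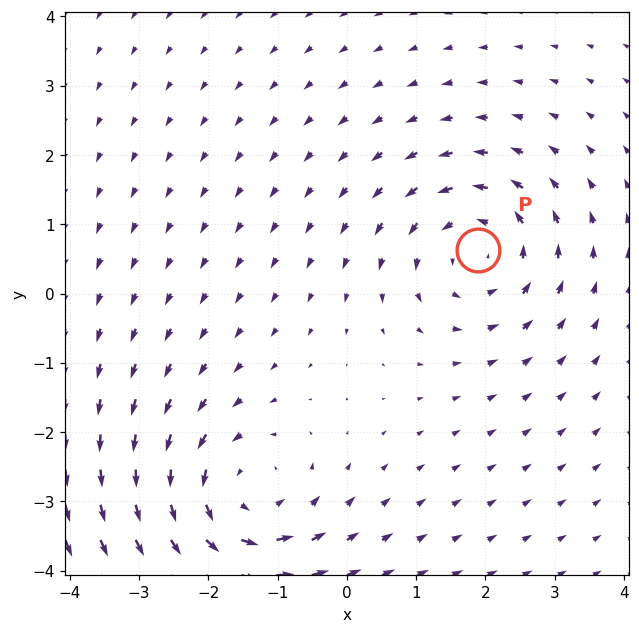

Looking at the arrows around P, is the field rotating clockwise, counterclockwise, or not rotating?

Near P at (1.9, 0.6) the arrows circulate counterclockwise. The curl (z-component) there is about +4; positive curl means counterclockwise rotation.

counterclockwise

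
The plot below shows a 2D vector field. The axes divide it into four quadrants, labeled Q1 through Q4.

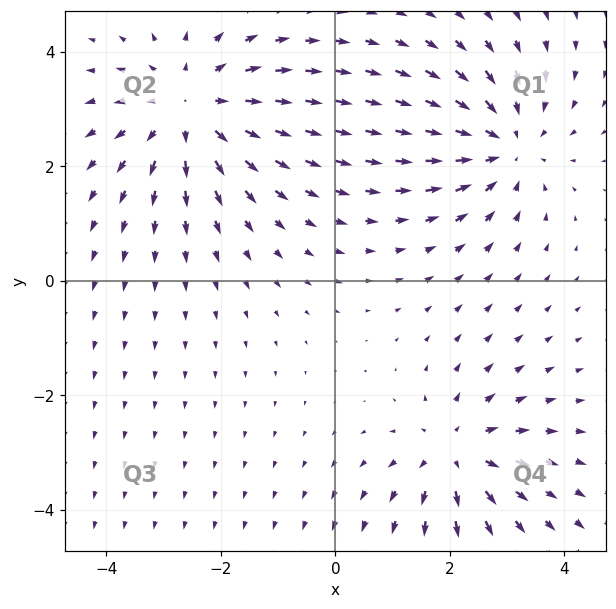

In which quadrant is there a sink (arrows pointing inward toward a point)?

The sink sits at approximately (3.0, 2.4), which lies in quadrant Q1. The divergence there is about -4, negative as expected for a sink.

Q1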